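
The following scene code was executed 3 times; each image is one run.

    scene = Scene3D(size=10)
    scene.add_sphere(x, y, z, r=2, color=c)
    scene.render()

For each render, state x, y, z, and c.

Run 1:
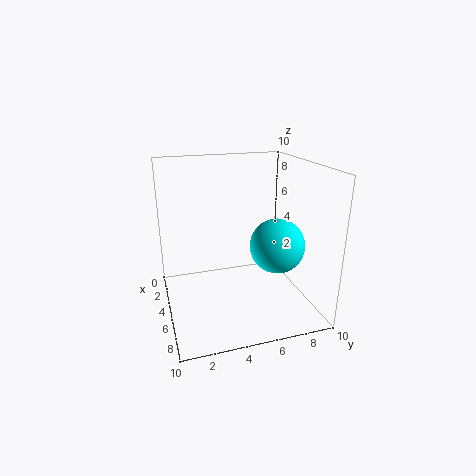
x = 5, y = 8, z = 4, c = 'cyan'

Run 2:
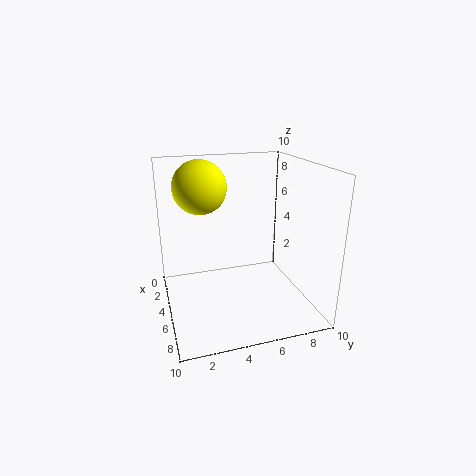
x = 2, y = 3, z = 8, c = 'yellow'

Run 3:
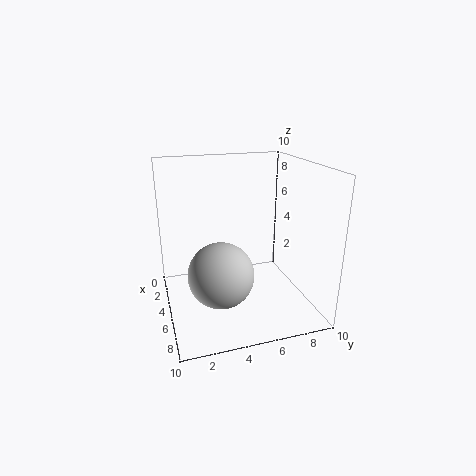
x = 8, y = 3, z = 4, c = 'lightgray'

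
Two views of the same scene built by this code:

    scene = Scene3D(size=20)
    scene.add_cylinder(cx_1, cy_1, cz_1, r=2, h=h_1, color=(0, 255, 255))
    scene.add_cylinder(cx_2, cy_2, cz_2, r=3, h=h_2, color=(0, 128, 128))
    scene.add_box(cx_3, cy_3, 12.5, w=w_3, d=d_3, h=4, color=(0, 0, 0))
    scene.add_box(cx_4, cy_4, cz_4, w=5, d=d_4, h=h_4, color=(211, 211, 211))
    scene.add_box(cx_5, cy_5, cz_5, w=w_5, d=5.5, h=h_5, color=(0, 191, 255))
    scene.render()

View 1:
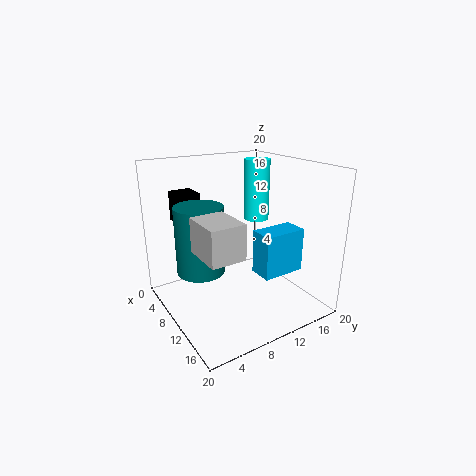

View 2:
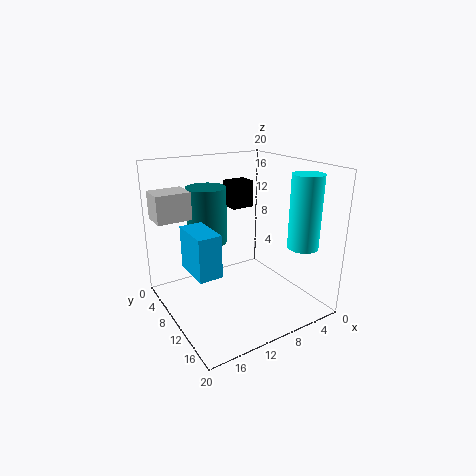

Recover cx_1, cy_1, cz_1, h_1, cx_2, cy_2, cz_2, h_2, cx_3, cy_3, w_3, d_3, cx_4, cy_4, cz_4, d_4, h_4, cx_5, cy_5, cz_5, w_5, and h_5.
cx_1 = 4.5; cy_1 = 17; cz_1 = 10; h_1 = 9.5; cx_2 = 11.5; cy_2 = 3.5; cz_2 = 7.5; h_2 = 8.5; cx_3 = 4.5; cy_3 = 2.5; w_3 = 3.5; d_3 = 3; cx_4 = 14.5; cy_4 = 1; cz_4 = 12; d_4 = 4; h_4 = 4; cx_5 = 15; cy_5 = 9; cz_5 = 7.5; w_5 = 3; h_5 = 5.5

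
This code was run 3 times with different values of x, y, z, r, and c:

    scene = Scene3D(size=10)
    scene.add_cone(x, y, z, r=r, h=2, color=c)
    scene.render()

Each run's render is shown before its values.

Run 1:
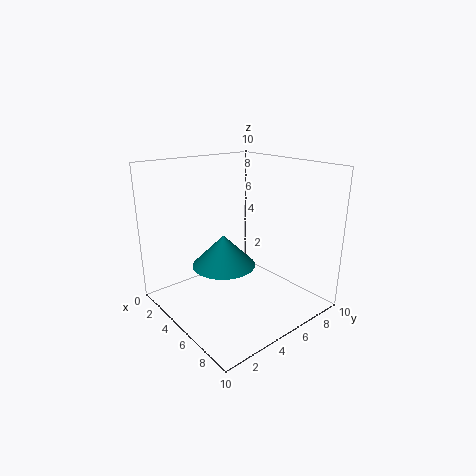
x = 6, y = 3, z = 4, r = 2, c = 'teal'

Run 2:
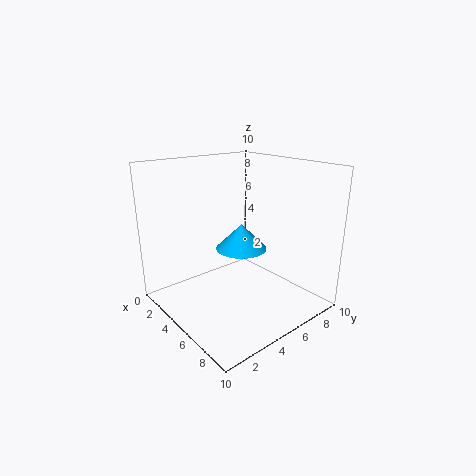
x = 3, y = 7, z = 3, r = 2, c = 'deepskyblue'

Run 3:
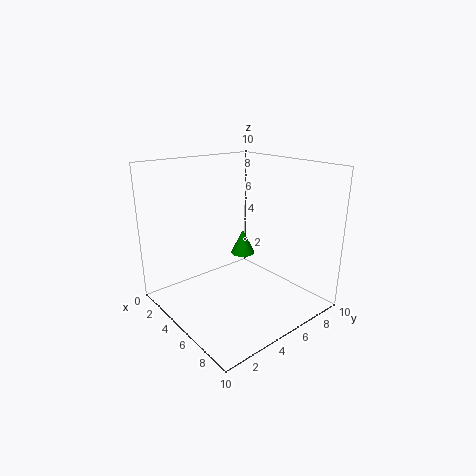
x = 2, y = 8, z = 2, r = 1, c = 'green'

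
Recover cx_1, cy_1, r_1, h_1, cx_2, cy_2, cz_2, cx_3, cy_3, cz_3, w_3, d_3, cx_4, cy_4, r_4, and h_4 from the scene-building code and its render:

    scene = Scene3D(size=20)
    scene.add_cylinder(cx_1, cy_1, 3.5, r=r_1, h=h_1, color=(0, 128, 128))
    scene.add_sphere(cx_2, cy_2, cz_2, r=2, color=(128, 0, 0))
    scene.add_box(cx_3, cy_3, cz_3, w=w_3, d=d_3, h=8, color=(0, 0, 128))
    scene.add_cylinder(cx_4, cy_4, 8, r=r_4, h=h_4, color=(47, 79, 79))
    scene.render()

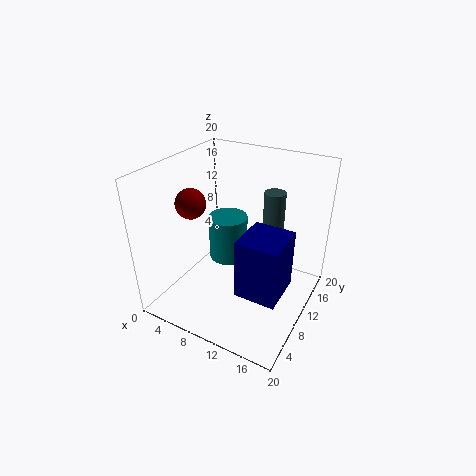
cx_1 = 6, cy_1 = 14, r_1 = 3, h_1 = 7, cx_2 = 5, cy_2 = 6.5, cz_2 = 15.5, cx_3 = 12.5, cy_3 = 4.5, cz_3 = 5, w_3 = 5.5, d_3 = 6, cx_4 = 13.5, cy_4 = 14, r_4 = 1.5, h_4 = 8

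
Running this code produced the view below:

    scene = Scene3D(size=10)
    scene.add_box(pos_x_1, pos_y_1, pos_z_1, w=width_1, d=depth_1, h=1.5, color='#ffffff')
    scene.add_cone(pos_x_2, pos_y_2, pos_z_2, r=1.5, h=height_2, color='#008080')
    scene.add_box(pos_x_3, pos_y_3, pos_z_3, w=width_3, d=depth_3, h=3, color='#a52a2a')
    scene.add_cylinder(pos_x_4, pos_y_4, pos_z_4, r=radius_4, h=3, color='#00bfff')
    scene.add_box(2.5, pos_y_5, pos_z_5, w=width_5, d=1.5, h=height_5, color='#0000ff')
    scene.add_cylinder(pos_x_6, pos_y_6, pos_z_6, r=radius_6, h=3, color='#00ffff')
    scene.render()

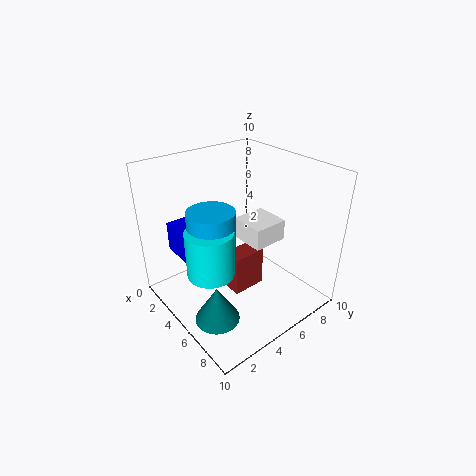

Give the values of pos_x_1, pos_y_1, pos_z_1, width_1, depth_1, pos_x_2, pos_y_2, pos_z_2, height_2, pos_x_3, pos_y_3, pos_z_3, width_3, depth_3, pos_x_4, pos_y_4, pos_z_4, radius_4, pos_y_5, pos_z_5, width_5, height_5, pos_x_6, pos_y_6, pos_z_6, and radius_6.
pos_x_1 = 4
pos_y_1 = 5.5
pos_z_1 = 4.5
width_1 = 2.5
depth_1 = 2.5
pos_x_2 = 6.5
pos_y_2 = 2
pos_z_2 = 0.5
height_2 = 2.5
pos_x_3 = 4
pos_y_3 = 4.5
pos_z_3 = 0.5
width_3 = 1.5
depth_3 = 2.5
pos_x_4 = 5.5
pos_y_4 = 2.5
pos_z_4 = 5
radius_4 = 1.5
pos_y_5 = 1
pos_z_5 = 4.5
width_5 = 2.5
height_5 = 2
pos_x_6 = 6
pos_y_6 = 2
pos_z_6 = 4
radius_6 = 1.5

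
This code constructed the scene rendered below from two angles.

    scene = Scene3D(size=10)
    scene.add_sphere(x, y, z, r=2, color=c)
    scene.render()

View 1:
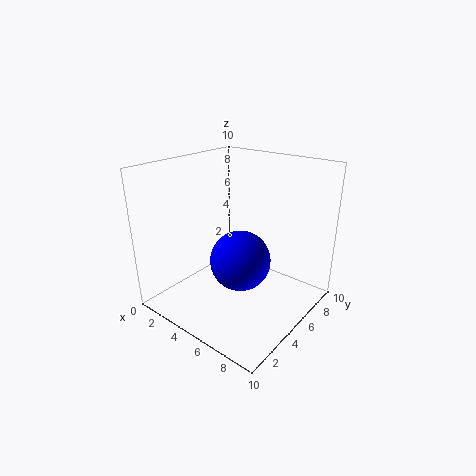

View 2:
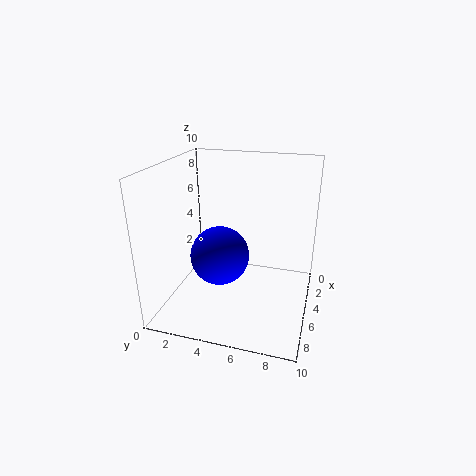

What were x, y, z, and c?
x = 6
y = 4
z = 4
c = 'blue'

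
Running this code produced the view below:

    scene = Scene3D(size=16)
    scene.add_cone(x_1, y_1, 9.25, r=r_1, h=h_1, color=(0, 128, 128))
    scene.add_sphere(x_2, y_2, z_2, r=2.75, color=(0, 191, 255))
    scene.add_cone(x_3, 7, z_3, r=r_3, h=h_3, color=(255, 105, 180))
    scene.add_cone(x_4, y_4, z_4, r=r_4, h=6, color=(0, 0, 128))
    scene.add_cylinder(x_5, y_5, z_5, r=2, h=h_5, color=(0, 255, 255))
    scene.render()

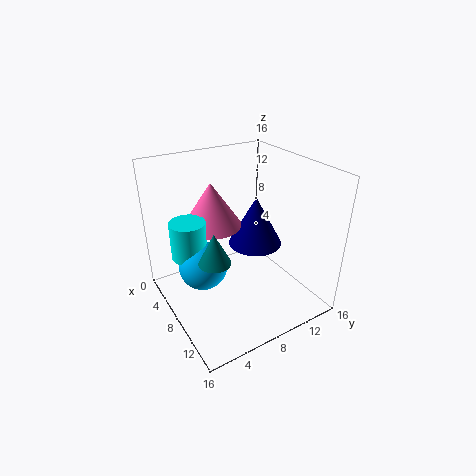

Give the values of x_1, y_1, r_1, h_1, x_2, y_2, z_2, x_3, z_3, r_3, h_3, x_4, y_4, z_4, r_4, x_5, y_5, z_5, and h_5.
x_1 = 12.5, y_1 = 2.75, r_1 = 1.5, h_1 = 3, x_2 = 6.5, y_2 = 4.25, z_2 = 4.75, x_3 = 3.75, z_3 = 8, r_3 = 3.5, h_3 = 5.25, x_4 = 6, y_4 = 11.75, z_4 = 5.25, r_4 = 3.25, x_5 = 5.25, y_5 = 3.25, z_5 = 5.75, h_5 = 4.25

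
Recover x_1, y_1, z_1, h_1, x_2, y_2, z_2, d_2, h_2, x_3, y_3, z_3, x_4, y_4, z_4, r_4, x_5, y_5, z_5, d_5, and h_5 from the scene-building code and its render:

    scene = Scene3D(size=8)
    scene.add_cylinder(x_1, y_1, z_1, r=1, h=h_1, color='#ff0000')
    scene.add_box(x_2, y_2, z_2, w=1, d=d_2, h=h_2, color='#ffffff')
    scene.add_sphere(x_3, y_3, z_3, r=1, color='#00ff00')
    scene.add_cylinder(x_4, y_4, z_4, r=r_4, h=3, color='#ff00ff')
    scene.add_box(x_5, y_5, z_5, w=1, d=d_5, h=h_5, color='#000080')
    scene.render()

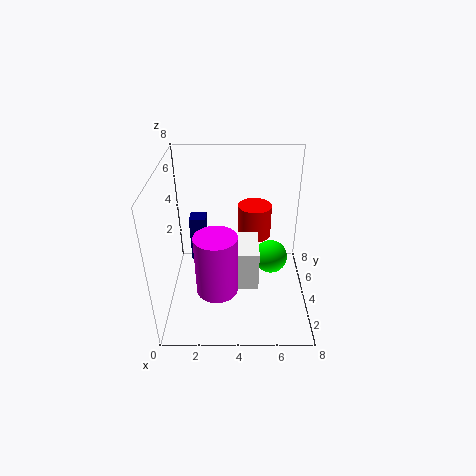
x_1 = 5
y_1 = 6
z_1 = 3
h_1 = 2
x_2 = 4
y_2 = 1
z_2 = 3
d_2 = 2
h_2 = 2
x_3 = 6
y_3 = 5
z_3 = 2
x_4 = 3
y_4 = 1
z_4 = 3
r_4 = 1
x_5 = 1
y_5 = 6
z_5 = 1
d_5 = 1
h_5 = 3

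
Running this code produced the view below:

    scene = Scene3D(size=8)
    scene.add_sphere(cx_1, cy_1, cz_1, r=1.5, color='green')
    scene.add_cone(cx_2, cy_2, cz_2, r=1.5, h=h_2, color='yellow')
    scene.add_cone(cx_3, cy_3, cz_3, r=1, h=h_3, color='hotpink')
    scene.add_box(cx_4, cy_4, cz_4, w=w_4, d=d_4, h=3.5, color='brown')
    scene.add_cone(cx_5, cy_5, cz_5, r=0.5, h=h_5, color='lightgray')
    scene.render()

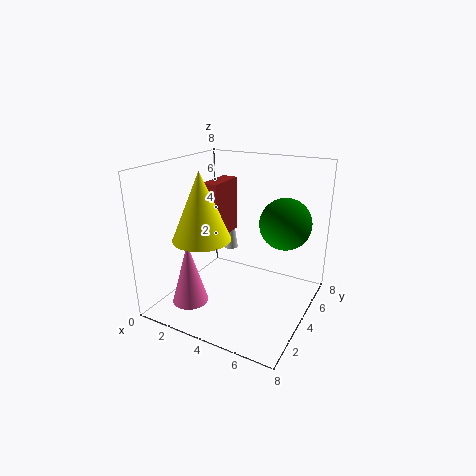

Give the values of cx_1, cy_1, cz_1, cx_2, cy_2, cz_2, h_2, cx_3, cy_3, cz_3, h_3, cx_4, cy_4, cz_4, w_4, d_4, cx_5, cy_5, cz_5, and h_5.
cx_1 = 6
cy_1 = 6
cz_1 = 4.5
cx_2 = 3
cy_2 = 2
cz_2 = 4.5
h_2 = 3.5
cx_3 = 2
cy_3 = 2
cz_3 = 0.5
h_3 = 3.5
cx_4 = 1
cy_4 = 5
cz_4 = 3
w_4 = 1
d_4 = 2.5
cx_5 = 1.5
cy_5 = 7.5
cz_5 = 1.5
h_5 = 3.5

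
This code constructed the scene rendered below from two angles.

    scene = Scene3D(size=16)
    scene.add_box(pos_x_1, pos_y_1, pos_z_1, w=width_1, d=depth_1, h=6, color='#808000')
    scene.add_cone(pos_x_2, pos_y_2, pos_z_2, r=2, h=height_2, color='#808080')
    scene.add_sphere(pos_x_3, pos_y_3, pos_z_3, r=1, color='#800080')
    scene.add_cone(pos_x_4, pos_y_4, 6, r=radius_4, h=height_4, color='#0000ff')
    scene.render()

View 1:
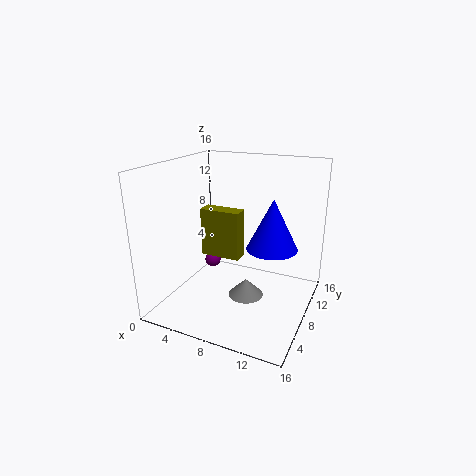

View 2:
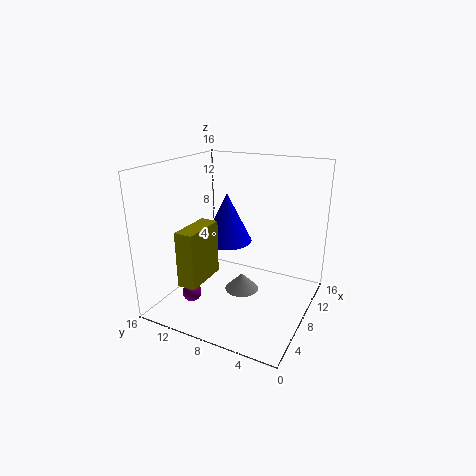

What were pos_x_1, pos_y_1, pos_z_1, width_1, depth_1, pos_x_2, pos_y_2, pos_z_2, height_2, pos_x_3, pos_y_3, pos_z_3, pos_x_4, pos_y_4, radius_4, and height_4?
pos_x_1 = 2, pos_y_1 = 10, pos_z_1 = 4, width_1 = 5, depth_1 = 2, pos_x_2 = 9, pos_y_2 = 8, pos_z_2 = 1, height_2 = 2, pos_x_3 = 3, pos_y_3 = 11, pos_z_3 = 3, pos_x_4 = 11, pos_y_4 = 11, radius_4 = 3, height_4 = 6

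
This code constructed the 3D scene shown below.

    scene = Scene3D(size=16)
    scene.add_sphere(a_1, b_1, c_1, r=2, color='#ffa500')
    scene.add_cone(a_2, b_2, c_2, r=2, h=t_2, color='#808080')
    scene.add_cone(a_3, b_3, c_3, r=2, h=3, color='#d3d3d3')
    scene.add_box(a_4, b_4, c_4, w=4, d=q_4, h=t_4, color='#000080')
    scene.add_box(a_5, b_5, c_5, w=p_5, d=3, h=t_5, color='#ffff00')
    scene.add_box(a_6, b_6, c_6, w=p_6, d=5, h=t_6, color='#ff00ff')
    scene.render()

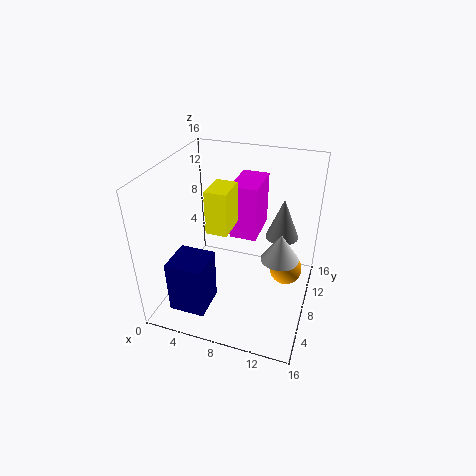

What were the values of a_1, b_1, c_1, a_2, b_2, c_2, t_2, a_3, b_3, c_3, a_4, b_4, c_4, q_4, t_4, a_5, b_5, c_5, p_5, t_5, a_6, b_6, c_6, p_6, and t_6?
a_1 = 13, b_1 = 12, c_1 = 2, a_2 = 12, b_2 = 13, c_2 = 6, t_2 = 5, a_3 = 13, b_3 = 7, c_3 = 7, a_4 = 2, b_4 = 2, c_4 = 1, q_4 = 4, t_4 = 6, a_5 = 7, b_5 = 2, c_5 = 12, p_5 = 2, t_5 = 4, a_6 = 7, b_6 = 8, c_6 = 8, p_6 = 3, t_6 = 6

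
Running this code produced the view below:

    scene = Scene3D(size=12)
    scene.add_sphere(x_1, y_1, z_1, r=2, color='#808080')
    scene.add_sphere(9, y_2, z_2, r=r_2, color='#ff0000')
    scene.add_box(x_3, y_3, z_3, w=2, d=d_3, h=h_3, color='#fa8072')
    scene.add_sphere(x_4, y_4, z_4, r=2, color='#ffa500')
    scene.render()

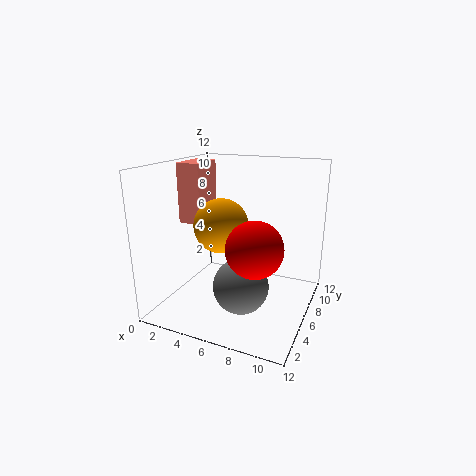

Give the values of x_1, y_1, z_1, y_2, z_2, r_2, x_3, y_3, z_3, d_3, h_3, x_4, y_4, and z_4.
x_1 = 8; y_1 = 2; z_1 = 4; y_2 = 2; z_2 = 7; r_2 = 2; x_3 = 1; y_3 = 5; z_3 = 7; d_3 = 3; h_3 = 5; x_4 = 6; y_4 = 3; z_4 = 8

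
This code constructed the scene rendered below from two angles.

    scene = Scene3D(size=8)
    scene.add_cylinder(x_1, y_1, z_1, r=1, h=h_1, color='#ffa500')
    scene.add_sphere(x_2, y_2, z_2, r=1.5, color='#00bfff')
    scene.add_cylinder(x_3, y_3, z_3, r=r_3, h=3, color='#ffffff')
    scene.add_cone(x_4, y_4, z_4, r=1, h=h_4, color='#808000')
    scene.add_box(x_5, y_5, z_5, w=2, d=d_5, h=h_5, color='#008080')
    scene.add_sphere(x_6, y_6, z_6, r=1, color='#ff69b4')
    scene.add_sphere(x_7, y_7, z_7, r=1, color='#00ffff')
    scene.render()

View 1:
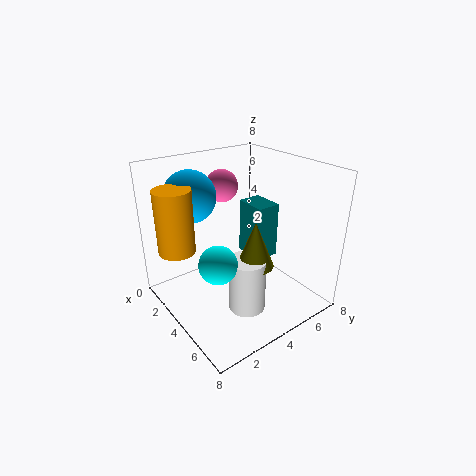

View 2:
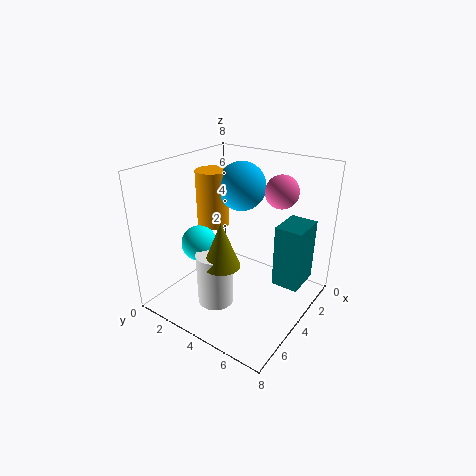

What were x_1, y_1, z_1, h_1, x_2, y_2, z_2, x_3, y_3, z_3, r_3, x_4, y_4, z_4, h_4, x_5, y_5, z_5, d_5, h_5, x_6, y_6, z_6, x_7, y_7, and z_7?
x_1 = 2.5
y_1 = 1
z_1 = 3.5
h_1 = 3.5
x_2 = 1.5
y_2 = 2.5
z_2 = 6
x_3 = 5.5
y_3 = 3.5
z_3 = 0.5
r_3 = 1
x_4 = 5.5
y_4 = 4
z_4 = 3
h_4 = 2.5
x_5 = 1.5
y_5 = 6
z_5 = 1.5
d_5 = 1.5
h_5 = 3.5
x_6 = 1
y_6 = 5
z_6 = 6
x_7 = 5
y_7 = 2
z_7 = 3.5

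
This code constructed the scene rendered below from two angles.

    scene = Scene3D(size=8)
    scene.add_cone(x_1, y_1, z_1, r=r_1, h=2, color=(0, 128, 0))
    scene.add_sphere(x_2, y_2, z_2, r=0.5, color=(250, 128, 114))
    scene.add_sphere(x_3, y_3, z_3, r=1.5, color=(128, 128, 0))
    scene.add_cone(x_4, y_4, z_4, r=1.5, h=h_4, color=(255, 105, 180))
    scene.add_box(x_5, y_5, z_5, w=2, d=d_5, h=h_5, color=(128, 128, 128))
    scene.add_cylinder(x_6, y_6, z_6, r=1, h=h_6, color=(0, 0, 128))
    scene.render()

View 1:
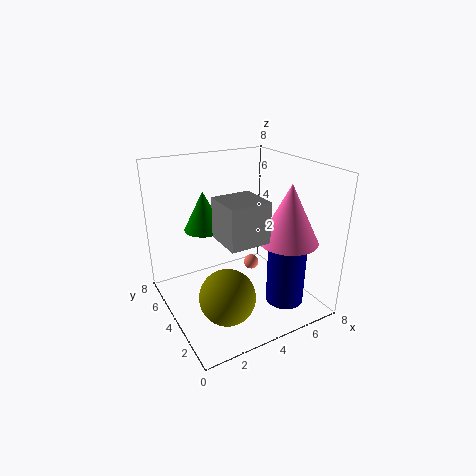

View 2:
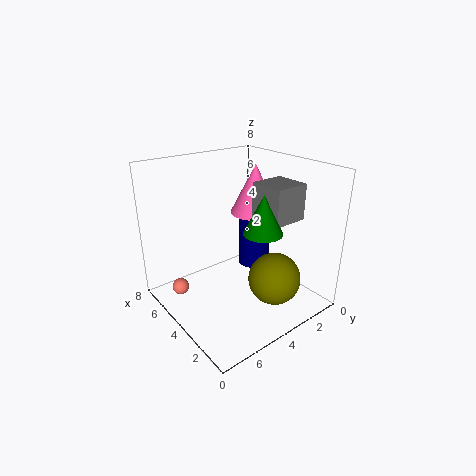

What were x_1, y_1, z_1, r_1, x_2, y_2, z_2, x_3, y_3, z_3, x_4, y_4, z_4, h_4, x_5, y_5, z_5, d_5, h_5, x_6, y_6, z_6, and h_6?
x_1 = 2, y_1 = 4, z_1 = 5, r_1 = 1, x_2 = 6.5, y_2 = 6.5, z_2 = 0.5, x_3 = 2.5, y_3 = 2.5, z_3 = 1.5, x_4 = 5.5, y_4 = 1.5, z_4 = 4.5, h_4 = 3, x_5 = 2, y_5 = 1, z_5 = 5, d_5 = 2, h_5 = 2, x_6 = 5.5, y_6 = 1.5, z_6 = 1, h_6 = 4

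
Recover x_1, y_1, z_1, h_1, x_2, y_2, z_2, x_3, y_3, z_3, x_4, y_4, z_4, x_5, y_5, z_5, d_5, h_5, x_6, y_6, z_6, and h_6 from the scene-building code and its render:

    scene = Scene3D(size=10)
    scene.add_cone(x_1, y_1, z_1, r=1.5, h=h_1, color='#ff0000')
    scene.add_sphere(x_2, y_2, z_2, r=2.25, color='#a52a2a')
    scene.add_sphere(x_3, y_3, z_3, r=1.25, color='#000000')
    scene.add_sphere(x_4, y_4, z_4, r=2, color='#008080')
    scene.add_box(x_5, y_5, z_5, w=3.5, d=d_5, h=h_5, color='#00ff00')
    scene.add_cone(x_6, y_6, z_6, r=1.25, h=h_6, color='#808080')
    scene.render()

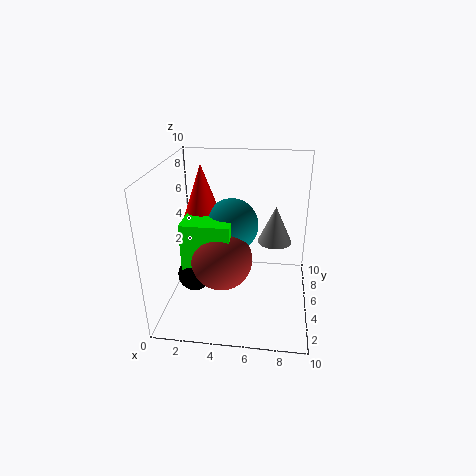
x_1 = 2, y_1 = 7.25, z_1 = 5.25, h_1 = 4.25, x_2 = 3.75, y_2 = 5.25, z_2 = 3, x_3 = 1.75, y_3 = 5, z_3 = 1.75, x_4 = 4.25, y_4 = 7, z_4 = 5, x_5 = 1, y_5 = 4.25, z_5 = 1.5, d_5 = 3.25, h_5 = 4.5, x_6 = 7.5, y_6 = 6.75, z_6 = 4, h_6 = 2.75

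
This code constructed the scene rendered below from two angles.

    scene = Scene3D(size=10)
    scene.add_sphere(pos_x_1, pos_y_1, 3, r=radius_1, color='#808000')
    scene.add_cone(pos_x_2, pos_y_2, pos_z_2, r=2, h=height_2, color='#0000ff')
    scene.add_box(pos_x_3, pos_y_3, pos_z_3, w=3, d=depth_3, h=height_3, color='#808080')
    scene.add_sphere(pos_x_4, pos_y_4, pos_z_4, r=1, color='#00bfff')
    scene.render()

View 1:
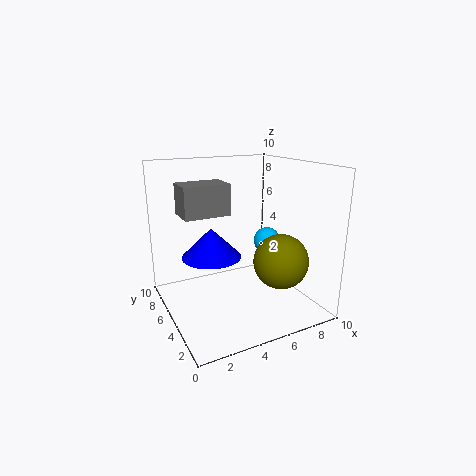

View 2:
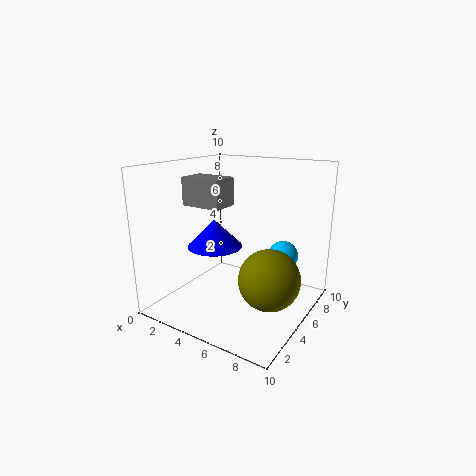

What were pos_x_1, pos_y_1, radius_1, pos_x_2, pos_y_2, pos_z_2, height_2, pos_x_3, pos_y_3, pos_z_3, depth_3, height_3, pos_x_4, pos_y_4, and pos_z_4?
pos_x_1 = 8, pos_y_1 = 4, radius_1 = 2, pos_x_2 = 3, pos_y_2 = 5, pos_z_2 = 4, height_2 = 2, pos_x_3 = 1, pos_y_3 = 4, pos_z_3 = 7, depth_3 = 2, height_3 = 2, pos_x_4 = 8, pos_y_4 = 6, pos_z_4 = 4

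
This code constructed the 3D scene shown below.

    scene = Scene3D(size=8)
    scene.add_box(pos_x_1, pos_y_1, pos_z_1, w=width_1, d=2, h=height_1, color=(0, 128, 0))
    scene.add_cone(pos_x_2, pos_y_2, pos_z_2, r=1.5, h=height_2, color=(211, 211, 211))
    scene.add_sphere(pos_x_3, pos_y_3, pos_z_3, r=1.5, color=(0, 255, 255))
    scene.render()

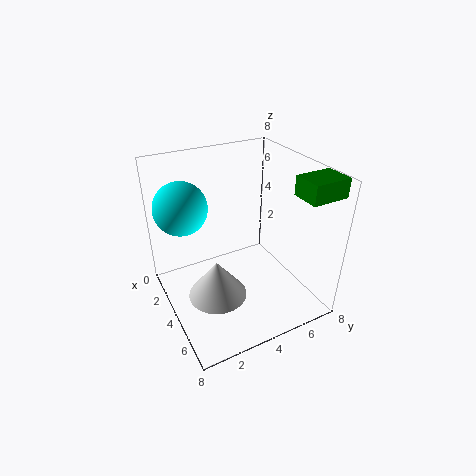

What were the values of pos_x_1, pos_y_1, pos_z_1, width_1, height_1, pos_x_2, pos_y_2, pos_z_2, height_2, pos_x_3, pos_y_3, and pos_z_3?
pos_x_1 = 6
pos_y_1 = 6
pos_z_1 = 7
width_1 = 1.5
height_1 = 1
pos_x_2 = 5.5
pos_y_2 = 2
pos_z_2 = 2
height_2 = 2
pos_x_3 = 2
pos_y_3 = 1.5
pos_z_3 = 5.5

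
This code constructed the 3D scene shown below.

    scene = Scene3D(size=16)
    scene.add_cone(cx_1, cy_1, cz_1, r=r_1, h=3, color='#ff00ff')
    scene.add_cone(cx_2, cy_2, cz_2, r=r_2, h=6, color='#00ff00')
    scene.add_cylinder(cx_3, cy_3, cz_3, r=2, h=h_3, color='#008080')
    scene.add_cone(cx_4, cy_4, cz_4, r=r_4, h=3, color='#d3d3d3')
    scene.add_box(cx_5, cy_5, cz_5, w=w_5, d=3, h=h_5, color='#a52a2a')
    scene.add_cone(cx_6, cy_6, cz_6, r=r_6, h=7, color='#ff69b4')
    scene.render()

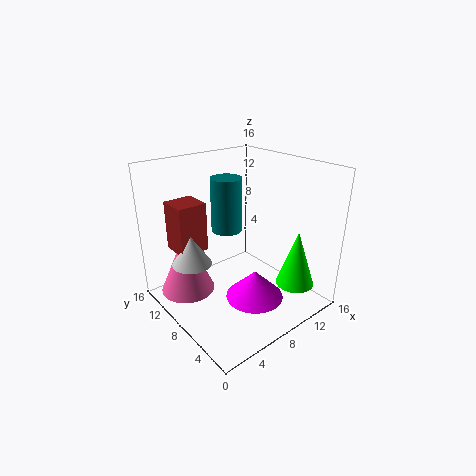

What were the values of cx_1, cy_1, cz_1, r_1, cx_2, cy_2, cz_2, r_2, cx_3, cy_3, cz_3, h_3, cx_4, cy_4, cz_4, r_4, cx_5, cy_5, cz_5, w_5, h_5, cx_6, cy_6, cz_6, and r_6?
cx_1 = 7
cy_1 = 4
cz_1 = 3
r_1 = 3
cx_2 = 11
cy_2 = 2
cz_2 = 4
r_2 = 2
cx_3 = 11
cy_3 = 14
cz_3 = 6
h_3 = 7
cx_4 = 2
cy_4 = 8
cz_4 = 7
r_4 = 2
cx_5 = 1
cy_5 = 8
cz_5 = 8
w_5 = 3
h_5 = 5
cx_6 = 3
cy_6 = 11
cz_6 = 2
r_6 = 3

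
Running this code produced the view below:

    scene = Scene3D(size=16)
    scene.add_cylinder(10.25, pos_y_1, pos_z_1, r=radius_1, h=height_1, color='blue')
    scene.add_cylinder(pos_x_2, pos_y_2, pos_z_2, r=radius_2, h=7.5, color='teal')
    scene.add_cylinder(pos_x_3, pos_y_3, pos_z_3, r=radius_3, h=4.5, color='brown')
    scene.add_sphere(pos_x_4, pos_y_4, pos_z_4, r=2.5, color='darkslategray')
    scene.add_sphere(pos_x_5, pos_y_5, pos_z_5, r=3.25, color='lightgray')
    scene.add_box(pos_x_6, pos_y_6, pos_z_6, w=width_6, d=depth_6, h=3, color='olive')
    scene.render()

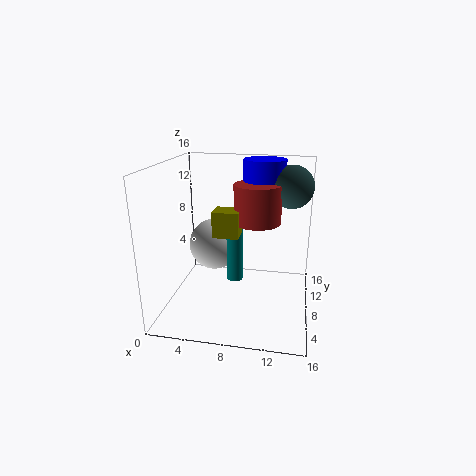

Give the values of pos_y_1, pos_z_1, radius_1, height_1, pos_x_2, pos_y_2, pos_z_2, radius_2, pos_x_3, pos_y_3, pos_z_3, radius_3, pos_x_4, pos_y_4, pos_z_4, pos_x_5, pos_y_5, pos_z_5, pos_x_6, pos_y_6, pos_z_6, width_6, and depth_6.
pos_y_1 = 12.75; pos_z_1 = 13.25; radius_1 = 2.5; height_1 = 2.75; pos_x_2 = 7; pos_y_2 = 11; pos_z_2 = 1.25; radius_2 = 1; pos_x_3 = 9.75; pos_y_3 = 10.75; pos_z_3 = 9; radius_3 = 2.75; pos_x_4 = 13.5; pos_y_4 = 12.25; pos_z_4 = 13; pos_x_5 = 4; pos_y_5 = 12.75; pos_z_5 = 5; pos_x_6 = 5; pos_y_6 = 8; pos_z_6 = 7.75; width_6 = 3; depth_6 = 2.5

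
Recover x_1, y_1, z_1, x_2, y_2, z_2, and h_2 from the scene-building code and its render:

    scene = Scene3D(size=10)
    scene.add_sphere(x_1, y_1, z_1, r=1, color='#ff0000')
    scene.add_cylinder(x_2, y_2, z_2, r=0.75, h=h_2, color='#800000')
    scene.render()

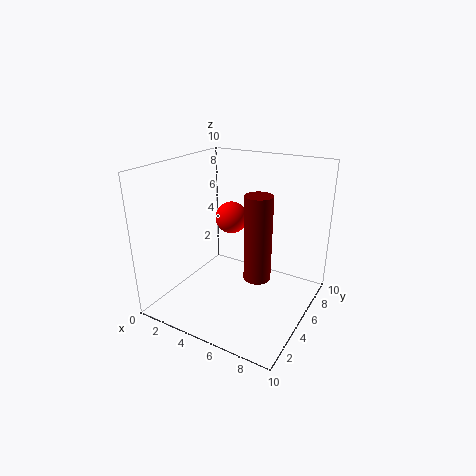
x_1 = 5.25
y_1 = 3.75
z_1 = 7
x_2 = 8.25
y_2 = 1.5
z_2 = 4.75
h_2 = 4.75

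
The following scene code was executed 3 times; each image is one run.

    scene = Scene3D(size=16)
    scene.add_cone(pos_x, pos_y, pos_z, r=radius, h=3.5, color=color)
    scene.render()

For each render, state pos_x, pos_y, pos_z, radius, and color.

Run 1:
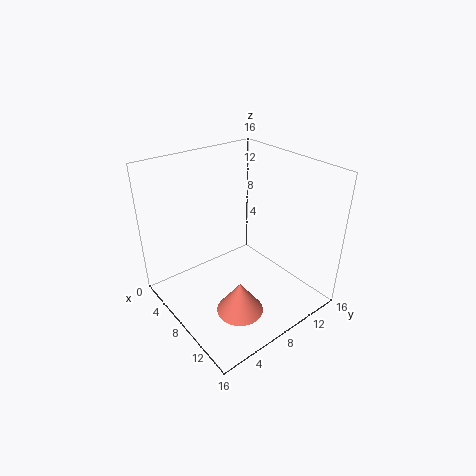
pos_x = 11.5
pos_y = 5.5
pos_z = 1.5
radius = 2.5
color = 'salmon'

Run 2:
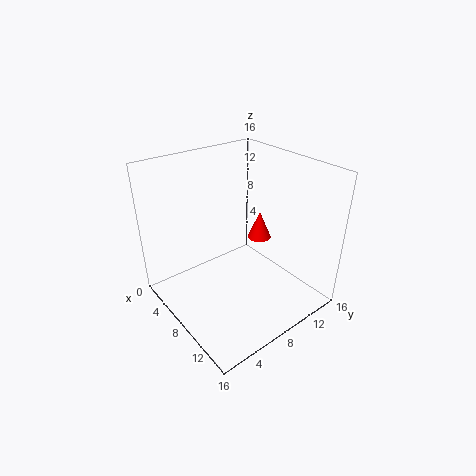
pos_x = 5.5
pos_y = 13.5
pos_z = 5
radius = 1.5
color = 'red'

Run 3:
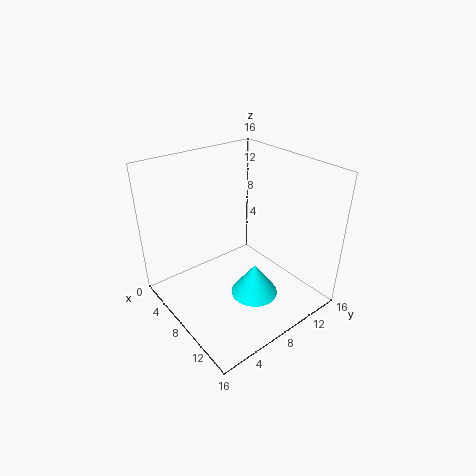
pos_x = 11.5
pos_y = 7.5
pos_z = 3
radius = 2.5
color = 'cyan'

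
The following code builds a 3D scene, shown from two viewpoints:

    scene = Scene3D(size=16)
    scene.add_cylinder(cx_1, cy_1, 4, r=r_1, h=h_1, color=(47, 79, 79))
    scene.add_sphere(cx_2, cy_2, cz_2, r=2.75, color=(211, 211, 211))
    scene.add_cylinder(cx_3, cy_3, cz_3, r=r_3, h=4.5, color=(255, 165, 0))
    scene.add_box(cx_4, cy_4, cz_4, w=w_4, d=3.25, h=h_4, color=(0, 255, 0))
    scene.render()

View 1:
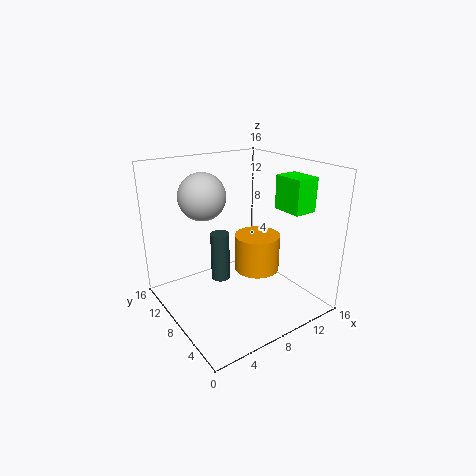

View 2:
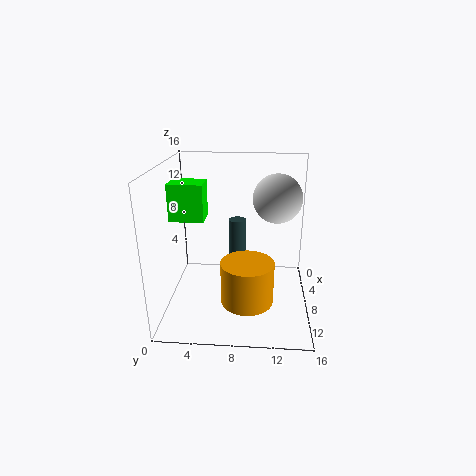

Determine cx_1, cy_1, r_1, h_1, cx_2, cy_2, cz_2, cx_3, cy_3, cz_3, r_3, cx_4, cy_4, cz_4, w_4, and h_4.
cx_1 = 5.5
cy_1 = 7.75
r_1 = 1
h_1 = 5.25
cx_2 = 6
cy_2 = 12.25
cz_2 = 12
cx_3 = 11.75
cy_3 = 9.25
cz_3 = 2.5
r_3 = 2.75
cx_4 = 10.75
cy_4 = 2
cz_4 = 11.75
w_4 = 2.5
h_4 = 3.5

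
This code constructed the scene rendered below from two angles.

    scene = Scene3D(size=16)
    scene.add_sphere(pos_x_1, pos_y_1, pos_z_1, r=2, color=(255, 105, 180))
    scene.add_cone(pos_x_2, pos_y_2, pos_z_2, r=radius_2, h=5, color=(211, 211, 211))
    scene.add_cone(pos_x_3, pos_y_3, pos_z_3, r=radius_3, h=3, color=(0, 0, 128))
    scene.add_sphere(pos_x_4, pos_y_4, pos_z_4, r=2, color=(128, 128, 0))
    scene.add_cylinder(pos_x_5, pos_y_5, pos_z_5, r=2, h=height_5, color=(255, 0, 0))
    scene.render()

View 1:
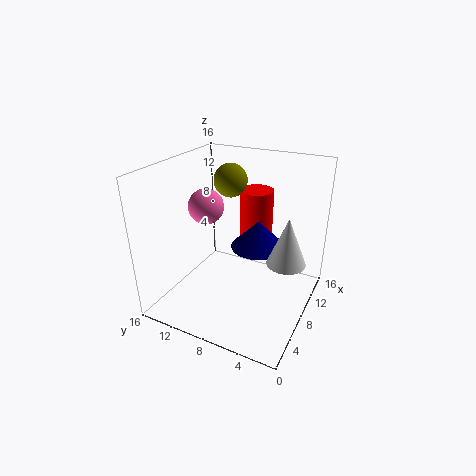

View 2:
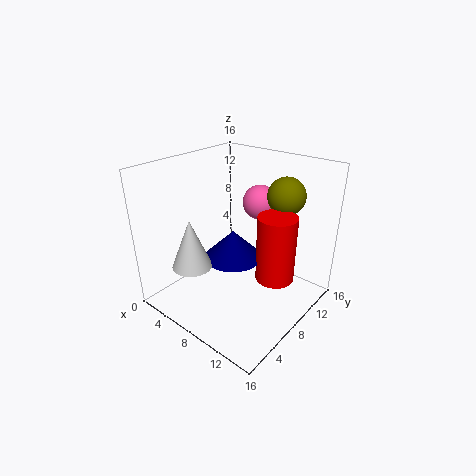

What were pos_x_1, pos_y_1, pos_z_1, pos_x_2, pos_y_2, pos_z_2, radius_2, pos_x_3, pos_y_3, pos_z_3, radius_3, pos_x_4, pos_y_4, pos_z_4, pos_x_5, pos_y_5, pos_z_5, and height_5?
pos_x_1 = 8; pos_y_1 = 12; pos_z_1 = 11; pos_x_2 = 7; pos_y_2 = 2; pos_z_2 = 7; radius_2 = 2; pos_x_3 = 9; pos_y_3 = 6; pos_z_3 = 7; radius_3 = 3; pos_x_4 = 12; pos_y_4 = 11; pos_z_4 = 13; pos_x_5 = 13; pos_y_5 = 8; pos_z_5 = 5; height_5 = 7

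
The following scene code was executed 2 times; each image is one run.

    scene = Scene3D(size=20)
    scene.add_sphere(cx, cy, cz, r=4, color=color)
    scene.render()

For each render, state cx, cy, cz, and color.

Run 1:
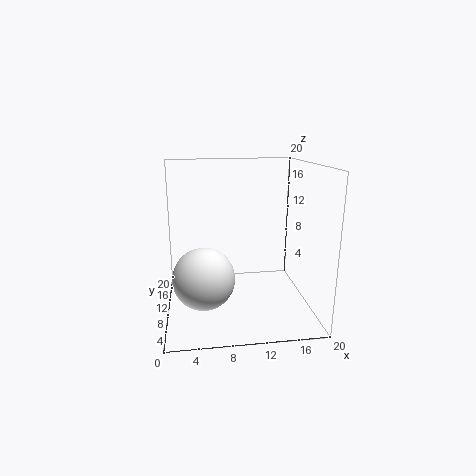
cx = 5, cy = 6, cz = 6, color = 'white'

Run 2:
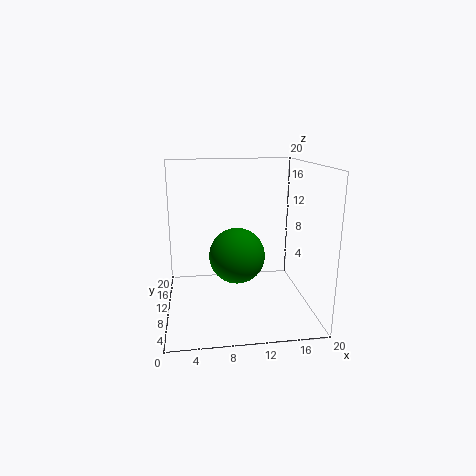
cx = 10, cy = 11, cz = 7, color = 'green'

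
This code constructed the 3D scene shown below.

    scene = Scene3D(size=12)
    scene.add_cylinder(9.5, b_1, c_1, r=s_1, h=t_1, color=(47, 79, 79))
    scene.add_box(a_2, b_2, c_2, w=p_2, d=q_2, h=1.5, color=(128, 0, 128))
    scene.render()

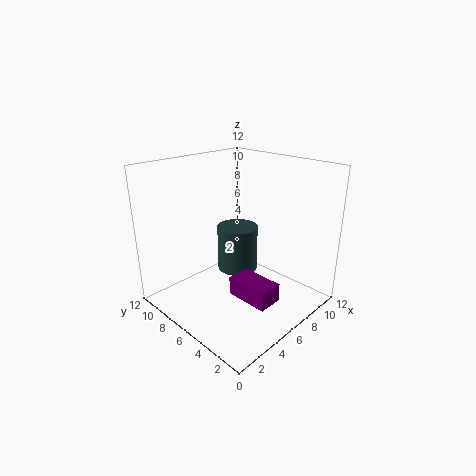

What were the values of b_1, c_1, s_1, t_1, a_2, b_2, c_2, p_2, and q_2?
b_1 = 9.5, c_1 = 0.5, s_1 = 2, t_1 = 4.5, a_2 = 4, b_2 = 1.5, c_2 = 2, p_2 = 2, q_2 = 3.5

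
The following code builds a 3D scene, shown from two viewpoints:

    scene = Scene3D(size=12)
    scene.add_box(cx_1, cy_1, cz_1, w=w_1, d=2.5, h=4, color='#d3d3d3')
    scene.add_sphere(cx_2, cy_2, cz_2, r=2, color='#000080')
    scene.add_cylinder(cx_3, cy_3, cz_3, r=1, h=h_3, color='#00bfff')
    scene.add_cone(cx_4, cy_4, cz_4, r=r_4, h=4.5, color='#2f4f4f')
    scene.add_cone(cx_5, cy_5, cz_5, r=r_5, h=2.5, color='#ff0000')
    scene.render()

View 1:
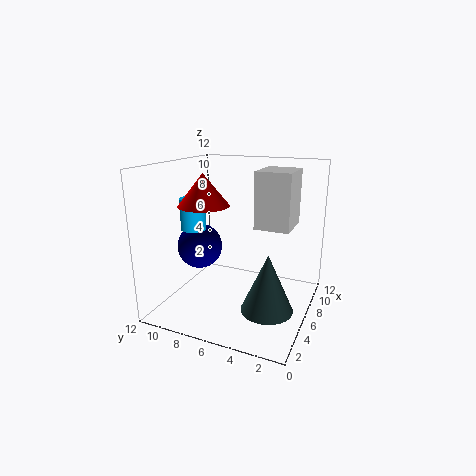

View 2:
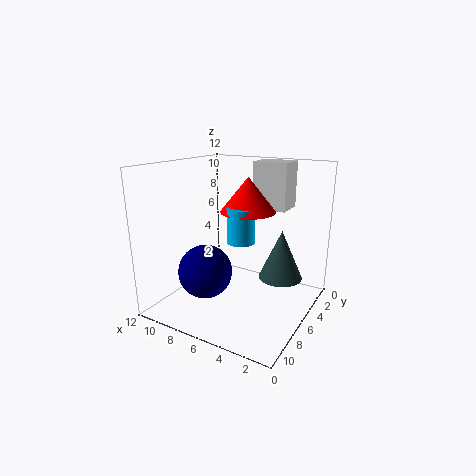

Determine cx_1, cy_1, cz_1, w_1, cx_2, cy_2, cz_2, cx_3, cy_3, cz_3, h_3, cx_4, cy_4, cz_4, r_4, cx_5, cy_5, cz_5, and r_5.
cx_1 = 3
cy_1 = 1
cz_1 = 8
w_1 = 3
cx_2 = 6.5
cy_2 = 10
cz_2 = 4.5
cx_3 = 4
cy_3 = 9
cz_3 = 7
h_3 = 2.5
cx_4 = 3.5
cy_4 = 2.5
cz_4 = 1.5
r_4 = 2
cx_5 = 4
cy_5 = 8
cz_5 = 9
r_5 = 2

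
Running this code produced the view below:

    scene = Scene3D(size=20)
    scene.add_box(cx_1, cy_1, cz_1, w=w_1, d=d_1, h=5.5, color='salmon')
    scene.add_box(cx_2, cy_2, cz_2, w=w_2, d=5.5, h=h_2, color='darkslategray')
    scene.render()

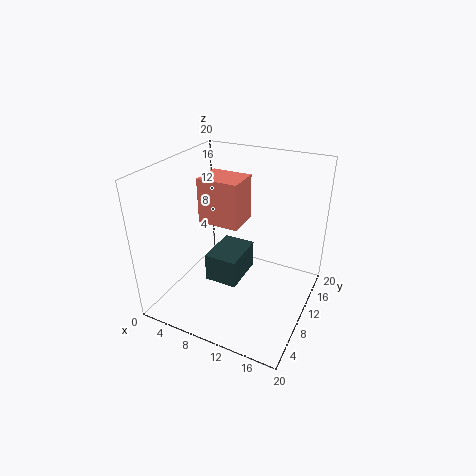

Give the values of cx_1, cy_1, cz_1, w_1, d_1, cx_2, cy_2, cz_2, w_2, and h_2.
cx_1 = 7.5
cy_1 = 4.5
cz_1 = 14.5
w_1 = 5
d_1 = 4
cx_2 = 9
cy_2 = 3
cz_2 = 7.5
w_2 = 4
h_2 = 3.5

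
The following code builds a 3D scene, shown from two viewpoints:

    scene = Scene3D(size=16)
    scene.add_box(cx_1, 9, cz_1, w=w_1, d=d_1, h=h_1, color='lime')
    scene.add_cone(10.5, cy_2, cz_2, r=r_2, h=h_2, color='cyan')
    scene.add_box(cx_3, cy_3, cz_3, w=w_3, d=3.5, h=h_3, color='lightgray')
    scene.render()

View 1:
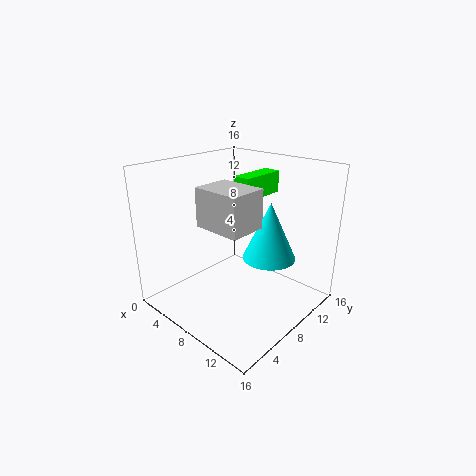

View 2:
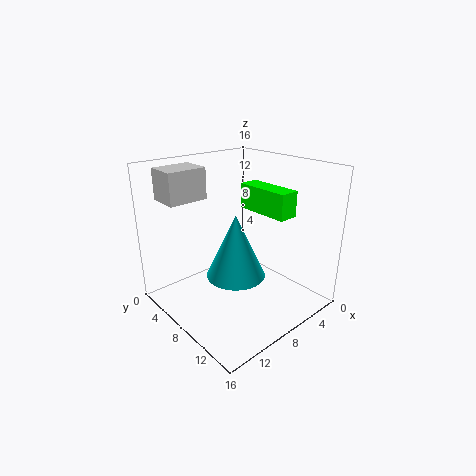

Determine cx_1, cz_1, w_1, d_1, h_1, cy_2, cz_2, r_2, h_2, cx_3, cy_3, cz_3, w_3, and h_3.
cx_1 = 6.5, cz_1 = 12, w_1 = 2, d_1 = 5.5, h_1 = 2.5, cy_2 = 10.5, cz_2 = 5.5, r_2 = 3, h_2 = 6.5, cx_3 = 9.5, cy_3 = 1, cz_3 = 12, w_3 = 4.5, h_3 = 3.5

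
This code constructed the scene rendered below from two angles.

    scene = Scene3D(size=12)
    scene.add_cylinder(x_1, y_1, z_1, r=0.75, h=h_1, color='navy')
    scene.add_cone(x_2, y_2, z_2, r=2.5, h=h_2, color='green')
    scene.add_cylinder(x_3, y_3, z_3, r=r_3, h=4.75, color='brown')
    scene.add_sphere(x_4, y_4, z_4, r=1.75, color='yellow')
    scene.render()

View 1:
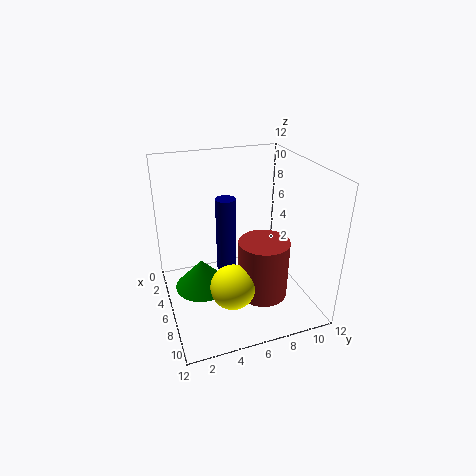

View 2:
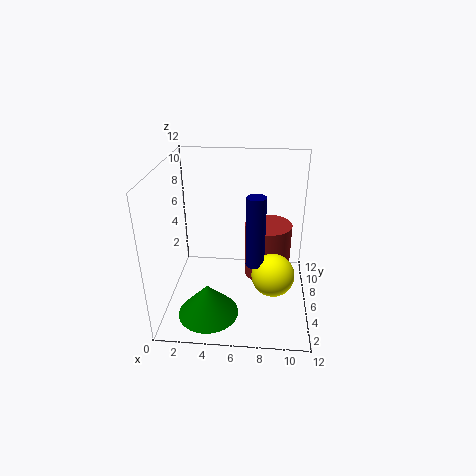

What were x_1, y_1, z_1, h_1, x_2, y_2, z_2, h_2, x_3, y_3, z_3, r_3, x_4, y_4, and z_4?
x_1 = 7.5; y_1 = 4.5; z_1 = 4.5; h_1 = 5.75; x_2 = 3.75; y_2 = 3.25; z_2 = 0.25; h_2 = 2.75; x_3 = 8.5; y_3 = 7.25; z_3 = 2; r_3 = 2; x_4 = 9; y_4 = 4.5; z_4 = 3.5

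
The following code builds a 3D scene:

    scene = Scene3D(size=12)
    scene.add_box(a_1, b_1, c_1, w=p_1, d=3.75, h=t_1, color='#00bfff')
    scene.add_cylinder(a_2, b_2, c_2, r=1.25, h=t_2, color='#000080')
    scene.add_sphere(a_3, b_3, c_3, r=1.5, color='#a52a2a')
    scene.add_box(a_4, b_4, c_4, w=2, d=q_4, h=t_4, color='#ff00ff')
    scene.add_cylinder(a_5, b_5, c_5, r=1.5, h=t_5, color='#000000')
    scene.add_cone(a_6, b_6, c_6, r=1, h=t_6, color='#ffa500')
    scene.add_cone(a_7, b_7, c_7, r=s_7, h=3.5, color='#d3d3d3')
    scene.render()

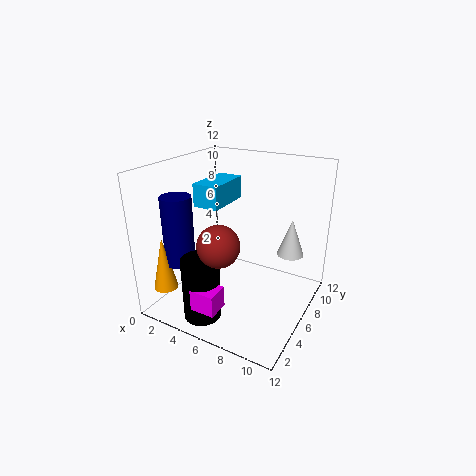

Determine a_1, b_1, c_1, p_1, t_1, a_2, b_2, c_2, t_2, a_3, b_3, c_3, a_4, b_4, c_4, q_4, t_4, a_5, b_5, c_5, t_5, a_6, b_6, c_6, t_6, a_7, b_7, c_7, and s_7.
a_1 = 3.75, b_1 = 3.25, c_1 = 9.25, p_1 = 2, t_1 = 1.75, a_2 = 2, b_2 = 3.25, c_2 = 4, t_2 = 5.75, a_3 = 7, b_3 = 1.5, c_3 = 7.5, a_4 = 4.75, b_4 = 0.75, c_4 = 1.75, q_4 = 1.75, t_4 = 1.75, a_5 = 4.75, b_5 = 2.25, c_5 = 0.25, t_5 = 5.25, a_6 = 1.25, b_6 = 2, c_6 = 2, t_6 = 4.5, a_7 = 9, b_7 = 10.75, c_7 = 3, s_7 = 1.25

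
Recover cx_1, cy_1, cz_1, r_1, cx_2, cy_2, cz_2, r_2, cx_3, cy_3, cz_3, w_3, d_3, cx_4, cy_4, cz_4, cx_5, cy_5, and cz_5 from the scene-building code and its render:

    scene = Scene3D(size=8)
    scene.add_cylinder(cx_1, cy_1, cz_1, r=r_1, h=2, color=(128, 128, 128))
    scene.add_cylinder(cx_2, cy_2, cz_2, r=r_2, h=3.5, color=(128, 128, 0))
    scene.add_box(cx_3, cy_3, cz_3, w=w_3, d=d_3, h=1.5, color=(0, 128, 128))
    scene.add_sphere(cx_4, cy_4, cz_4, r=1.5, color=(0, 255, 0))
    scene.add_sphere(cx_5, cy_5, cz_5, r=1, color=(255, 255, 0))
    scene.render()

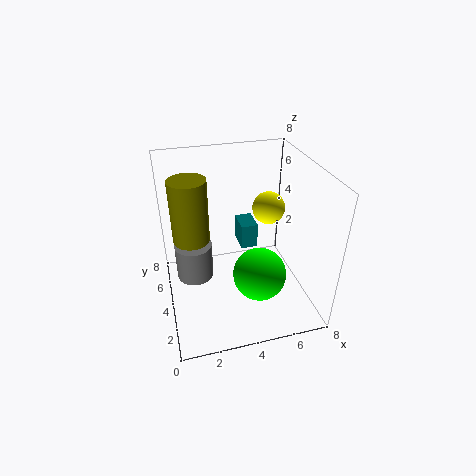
cx_1 = 1.5; cy_1 = 4; cz_1 = 2; r_1 = 1; cx_2 = 1.5; cy_2 = 4.5; cz_2 = 4; r_2 = 1; cx_3 = 4.5; cy_3 = 5; cz_3 = 2.5; w_3 = 1; d_3 = 1.5; cx_4 = 5; cy_4 = 3; cz_4 = 2; cx_5 = 6.5; cy_5 = 6; cz_5 = 4.5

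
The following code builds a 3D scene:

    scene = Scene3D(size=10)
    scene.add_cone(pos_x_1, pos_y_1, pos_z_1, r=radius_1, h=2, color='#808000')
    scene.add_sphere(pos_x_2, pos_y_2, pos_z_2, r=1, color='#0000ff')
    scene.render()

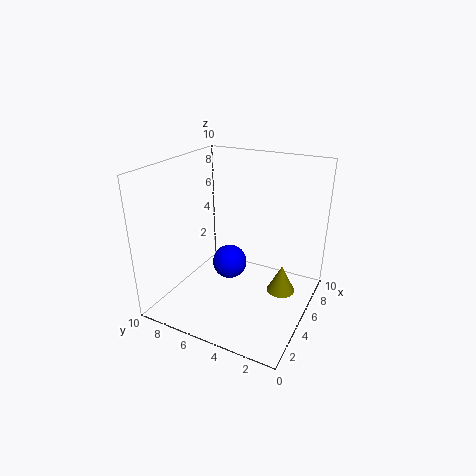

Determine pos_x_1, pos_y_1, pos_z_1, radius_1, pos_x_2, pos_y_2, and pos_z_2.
pos_x_1 = 6, pos_y_1 = 2, pos_z_1 = 1, radius_1 = 1, pos_x_2 = 2, pos_y_2 = 4, pos_z_2 = 5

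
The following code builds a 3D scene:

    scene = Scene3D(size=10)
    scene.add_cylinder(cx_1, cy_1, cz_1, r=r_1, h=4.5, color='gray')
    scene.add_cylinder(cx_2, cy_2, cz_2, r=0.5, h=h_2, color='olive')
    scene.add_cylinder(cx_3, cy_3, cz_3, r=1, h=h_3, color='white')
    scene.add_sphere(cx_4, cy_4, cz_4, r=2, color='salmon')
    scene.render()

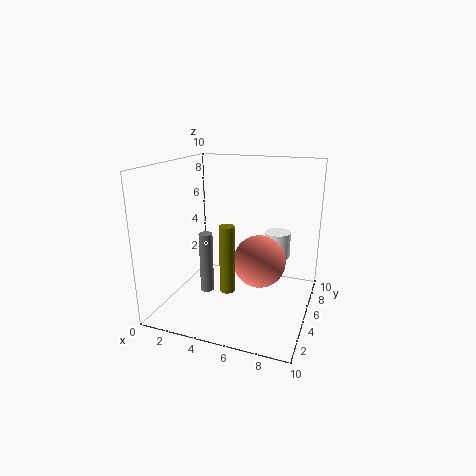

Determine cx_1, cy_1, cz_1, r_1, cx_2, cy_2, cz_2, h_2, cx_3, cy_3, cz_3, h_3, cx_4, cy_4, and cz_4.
cx_1 = 2.5, cy_1 = 5, cz_1 = 0.5, r_1 = 0.5, cx_2 = 5, cy_2 = 3, cz_2 = 2, h_2 = 4.5, cx_3 = 7, cy_3 = 8.5, cz_3 = 2.5, h_3 = 2, cx_4 = 6, cy_4 = 7, cz_4 = 2.5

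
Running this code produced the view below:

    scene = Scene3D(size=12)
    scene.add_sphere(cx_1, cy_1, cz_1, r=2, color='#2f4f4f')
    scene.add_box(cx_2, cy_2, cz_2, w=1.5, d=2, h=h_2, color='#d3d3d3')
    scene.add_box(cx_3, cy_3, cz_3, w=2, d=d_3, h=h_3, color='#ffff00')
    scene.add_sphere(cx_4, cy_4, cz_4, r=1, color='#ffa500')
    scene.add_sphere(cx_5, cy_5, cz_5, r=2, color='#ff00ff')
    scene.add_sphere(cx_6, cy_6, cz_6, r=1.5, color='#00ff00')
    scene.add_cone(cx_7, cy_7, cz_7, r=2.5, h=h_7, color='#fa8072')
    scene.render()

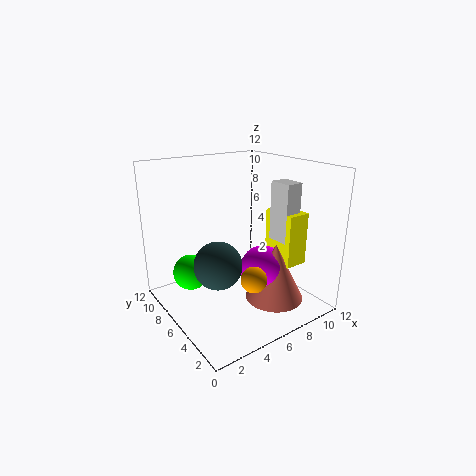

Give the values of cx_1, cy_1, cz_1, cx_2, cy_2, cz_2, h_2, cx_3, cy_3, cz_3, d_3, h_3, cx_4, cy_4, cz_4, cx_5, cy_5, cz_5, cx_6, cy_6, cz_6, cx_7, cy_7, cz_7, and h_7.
cx_1 = 4; cy_1 = 6; cz_1 = 4; cx_2 = 9; cy_2 = 3.5; cz_2 = 5.5; h_2 = 5; cx_3 = 9; cy_3 = 3; cz_3 = 3.5; d_3 = 3; h_3 = 4.5; cx_4 = 5; cy_4 = 2.5; cz_4 = 4; cx_5 = 8; cy_5 = 5; cz_5 = 3; cx_6 = 2.5; cy_6 = 8; cz_6 = 3; cx_7 = 8.5; cy_7 = 4; cz_7 = 0.5; h_7 = 5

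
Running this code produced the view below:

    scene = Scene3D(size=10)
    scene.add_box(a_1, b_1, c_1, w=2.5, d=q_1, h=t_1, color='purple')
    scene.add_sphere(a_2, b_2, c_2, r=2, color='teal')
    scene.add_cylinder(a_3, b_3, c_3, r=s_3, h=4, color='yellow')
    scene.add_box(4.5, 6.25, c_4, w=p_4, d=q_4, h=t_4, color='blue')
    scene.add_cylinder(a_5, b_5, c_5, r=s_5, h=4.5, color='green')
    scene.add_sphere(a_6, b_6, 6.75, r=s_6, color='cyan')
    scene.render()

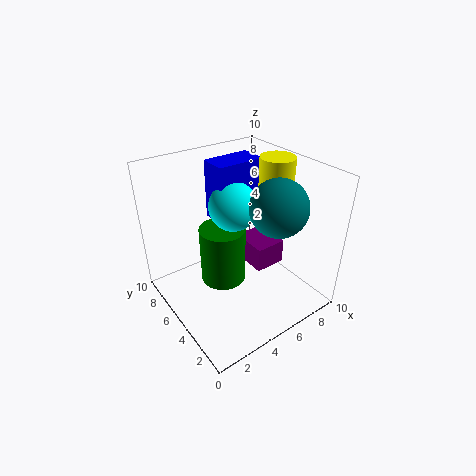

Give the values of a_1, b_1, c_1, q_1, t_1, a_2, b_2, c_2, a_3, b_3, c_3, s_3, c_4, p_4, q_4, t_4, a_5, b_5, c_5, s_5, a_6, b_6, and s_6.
a_1 = 7.25
b_1 = 5.25
c_1 = 0.75
q_1 = 3
t_1 = 2
a_2 = 7.25
b_2 = 3.5
c_2 = 7.25
a_3 = 8.5
b_3 = 5.25
c_3 = 6
s_3 = 1.25
c_4 = 5.5
p_4 = 3.5
q_4 = 2
t_4 = 4.25
a_5 = 5
b_5 = 7
c_5 = 0.25
s_5 = 1.75
a_6 = 5.5
b_6 = 6.25
s_6 = 1.75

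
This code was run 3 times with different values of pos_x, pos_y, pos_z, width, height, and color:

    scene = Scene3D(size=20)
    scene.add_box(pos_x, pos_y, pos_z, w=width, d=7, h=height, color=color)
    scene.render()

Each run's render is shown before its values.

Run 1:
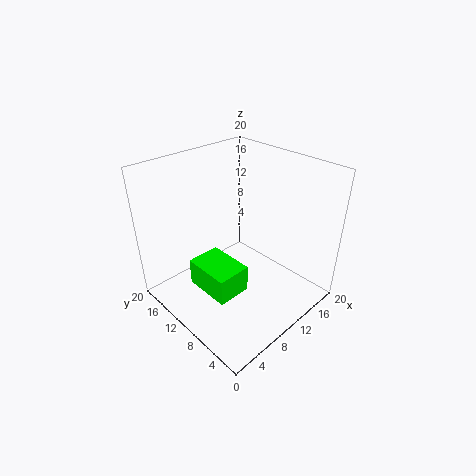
pos_x = 5, pos_y = 8, pos_z = 2, width = 5, height = 4, color = 'lime'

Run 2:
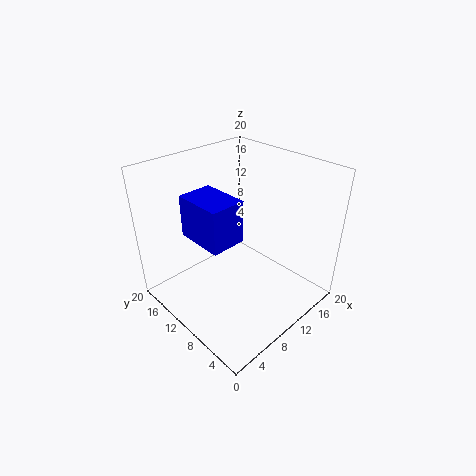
pos_x = 5, pos_y = 9, pos_z = 10, width = 5, height = 6, color = 'blue'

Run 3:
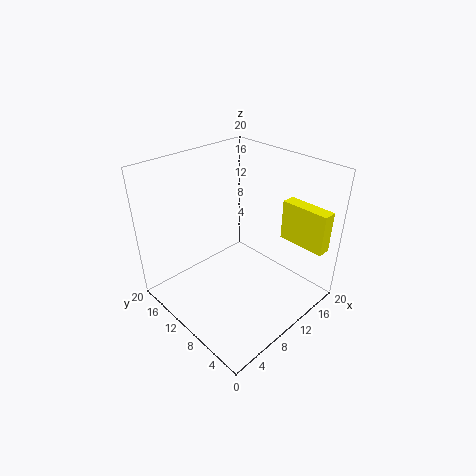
pos_x = 17, pos_y = 1, pos_z = 8, width = 2, height = 6, color = 'yellow'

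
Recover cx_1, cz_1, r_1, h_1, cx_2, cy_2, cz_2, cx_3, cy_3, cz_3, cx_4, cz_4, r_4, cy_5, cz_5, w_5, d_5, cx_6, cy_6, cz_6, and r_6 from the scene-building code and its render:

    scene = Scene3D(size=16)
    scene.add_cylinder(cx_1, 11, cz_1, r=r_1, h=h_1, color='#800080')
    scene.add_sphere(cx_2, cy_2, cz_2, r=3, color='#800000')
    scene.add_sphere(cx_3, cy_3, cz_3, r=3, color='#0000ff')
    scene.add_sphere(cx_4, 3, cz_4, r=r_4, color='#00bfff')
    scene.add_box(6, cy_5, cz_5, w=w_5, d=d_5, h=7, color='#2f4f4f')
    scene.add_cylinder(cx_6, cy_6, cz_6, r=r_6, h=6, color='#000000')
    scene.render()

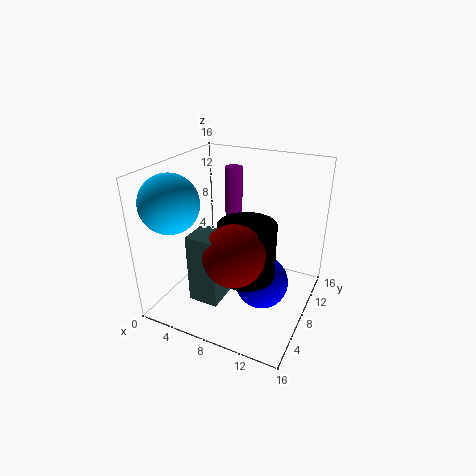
cx_1 = 6
cz_1 = 9
r_1 = 1
h_1 = 6
cx_2 = 10
cy_2 = 3
cz_2 = 9
cx_3 = 11
cy_3 = 8
cz_3 = 3
cx_4 = 3
cz_4 = 13
r_4 = 3
cy_5 = 1
cz_5 = 4
w_5 = 3
d_5 = 3
cx_6 = 10
cy_6 = 6
cz_6 = 5
r_6 = 3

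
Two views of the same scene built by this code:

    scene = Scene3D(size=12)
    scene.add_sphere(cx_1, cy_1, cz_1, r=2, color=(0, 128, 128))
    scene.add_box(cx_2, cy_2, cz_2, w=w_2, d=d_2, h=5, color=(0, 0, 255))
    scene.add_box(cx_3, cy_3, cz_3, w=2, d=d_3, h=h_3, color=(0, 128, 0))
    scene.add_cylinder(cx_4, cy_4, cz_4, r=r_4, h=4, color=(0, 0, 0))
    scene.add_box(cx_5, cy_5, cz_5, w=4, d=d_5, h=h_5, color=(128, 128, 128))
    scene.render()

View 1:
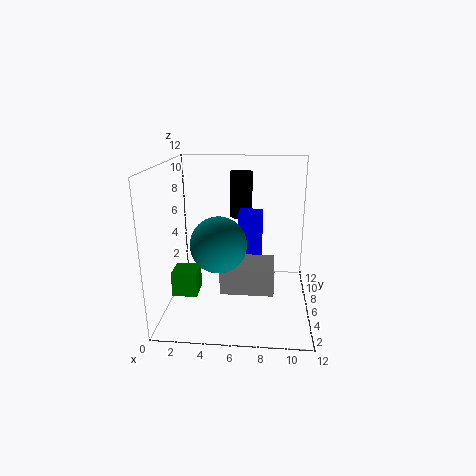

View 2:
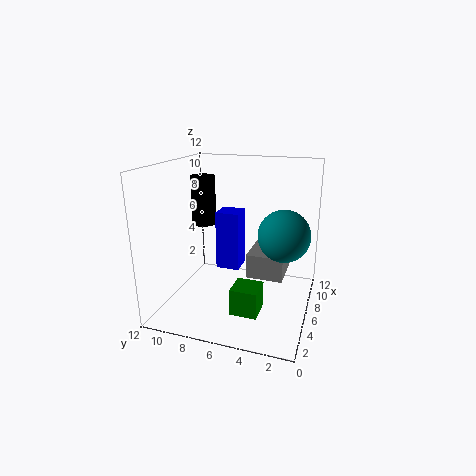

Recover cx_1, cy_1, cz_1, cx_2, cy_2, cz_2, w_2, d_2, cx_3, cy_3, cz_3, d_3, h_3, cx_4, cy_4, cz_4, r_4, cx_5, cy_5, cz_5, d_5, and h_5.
cx_1 = 5; cy_1 = 2; cz_1 = 7; cx_2 = 6; cy_2 = 6; cz_2 = 3; w_2 = 2; d_2 = 2; cx_3 = 1; cy_3 = 3; cz_3 = 2; d_3 = 2; h_3 = 2; cx_4 = 6; cy_4 = 9; cz_4 = 7; r_4 = 1; cx_5 = 5; cy_5 = 2; cz_5 = 3; d_5 = 3; h_5 = 2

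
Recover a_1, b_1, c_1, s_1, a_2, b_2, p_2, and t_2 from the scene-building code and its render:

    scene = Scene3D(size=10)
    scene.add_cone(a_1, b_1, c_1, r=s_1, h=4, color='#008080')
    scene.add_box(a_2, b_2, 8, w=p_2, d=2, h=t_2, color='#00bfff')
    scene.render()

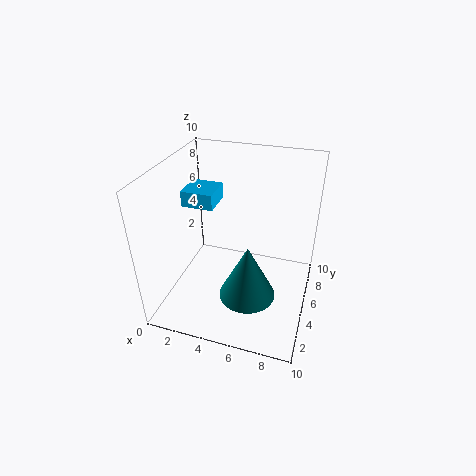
a_1 = 6
b_1 = 4
c_1 = 1
s_1 = 2
a_2 = 2
b_2 = 3
p_2 = 2
t_2 = 1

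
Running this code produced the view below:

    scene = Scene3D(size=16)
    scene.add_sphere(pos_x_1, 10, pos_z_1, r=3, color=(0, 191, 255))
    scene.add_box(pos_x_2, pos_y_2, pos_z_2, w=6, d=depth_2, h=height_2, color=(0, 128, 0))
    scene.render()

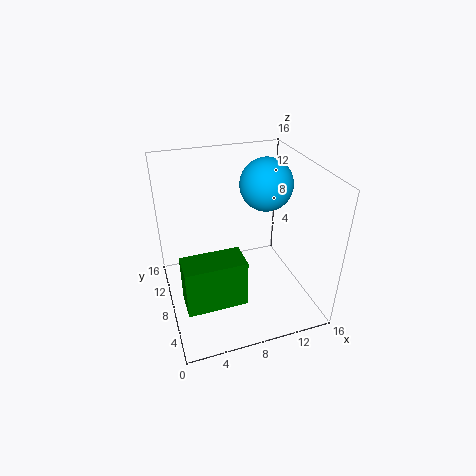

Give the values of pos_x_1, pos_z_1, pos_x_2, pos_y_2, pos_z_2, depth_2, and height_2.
pos_x_1 = 12
pos_z_1 = 13
pos_x_2 = 1
pos_y_2 = 2
pos_z_2 = 4
depth_2 = 3
height_2 = 5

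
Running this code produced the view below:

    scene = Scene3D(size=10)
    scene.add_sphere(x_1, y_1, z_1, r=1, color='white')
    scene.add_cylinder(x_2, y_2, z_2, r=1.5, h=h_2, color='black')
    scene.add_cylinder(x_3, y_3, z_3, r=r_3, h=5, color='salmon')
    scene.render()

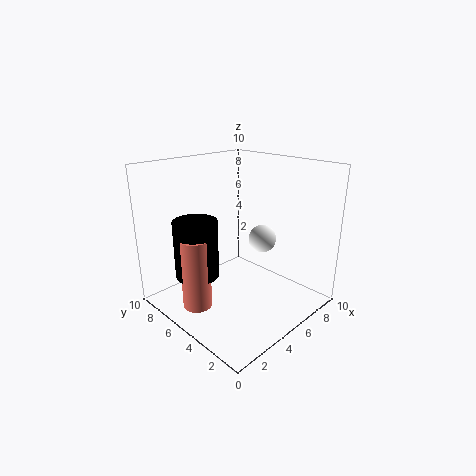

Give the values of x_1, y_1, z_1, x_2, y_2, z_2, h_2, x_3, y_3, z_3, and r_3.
x_1 = 7; y_1 = 4.5; z_1 = 4.5; x_2 = 2.5; y_2 = 6.5; z_2 = 2.5; h_2 = 4; x_3 = 2; y_3 = 6; z_3 = 0.5; r_3 = 1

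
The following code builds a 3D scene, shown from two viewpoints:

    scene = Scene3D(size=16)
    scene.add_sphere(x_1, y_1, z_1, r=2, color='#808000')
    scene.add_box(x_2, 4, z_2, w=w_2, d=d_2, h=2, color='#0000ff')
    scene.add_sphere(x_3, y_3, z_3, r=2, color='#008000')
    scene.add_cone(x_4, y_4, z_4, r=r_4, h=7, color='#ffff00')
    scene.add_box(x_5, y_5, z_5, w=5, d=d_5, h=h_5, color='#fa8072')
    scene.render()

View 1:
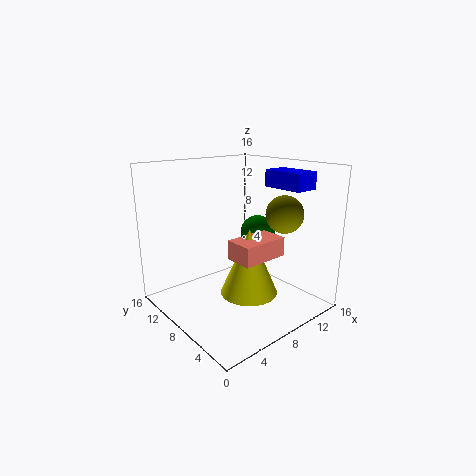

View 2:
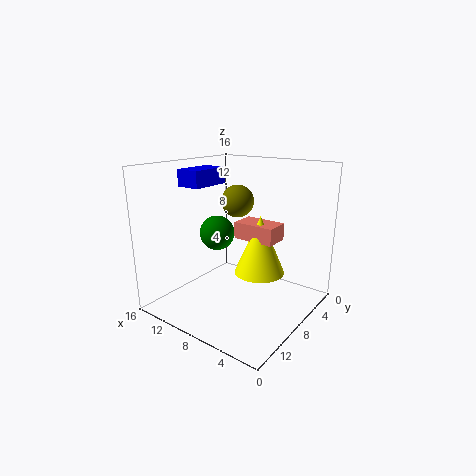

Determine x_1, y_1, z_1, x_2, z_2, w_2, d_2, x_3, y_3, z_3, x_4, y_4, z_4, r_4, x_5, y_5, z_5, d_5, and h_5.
x_1 = 11
y_1 = 4
z_1 = 11
x_2 = 13
z_2 = 13
w_2 = 3
d_2 = 5
x_3 = 11
y_3 = 8
z_3 = 8
x_4 = 7
y_4 = 5
z_4 = 3
r_4 = 3
x_5 = 5
y_5 = 3
z_5 = 7
d_5 = 3
h_5 = 2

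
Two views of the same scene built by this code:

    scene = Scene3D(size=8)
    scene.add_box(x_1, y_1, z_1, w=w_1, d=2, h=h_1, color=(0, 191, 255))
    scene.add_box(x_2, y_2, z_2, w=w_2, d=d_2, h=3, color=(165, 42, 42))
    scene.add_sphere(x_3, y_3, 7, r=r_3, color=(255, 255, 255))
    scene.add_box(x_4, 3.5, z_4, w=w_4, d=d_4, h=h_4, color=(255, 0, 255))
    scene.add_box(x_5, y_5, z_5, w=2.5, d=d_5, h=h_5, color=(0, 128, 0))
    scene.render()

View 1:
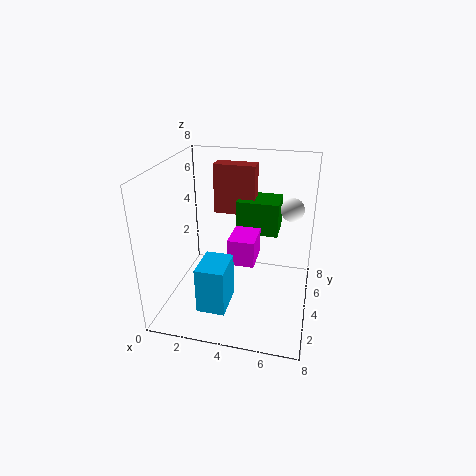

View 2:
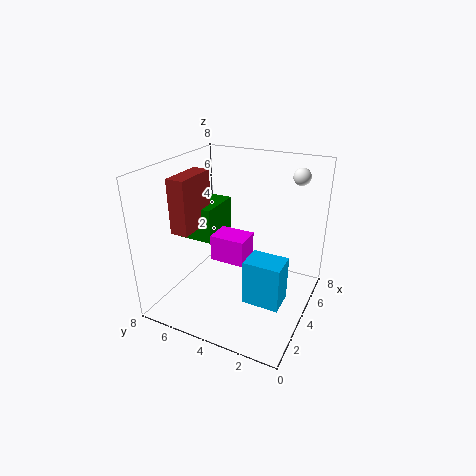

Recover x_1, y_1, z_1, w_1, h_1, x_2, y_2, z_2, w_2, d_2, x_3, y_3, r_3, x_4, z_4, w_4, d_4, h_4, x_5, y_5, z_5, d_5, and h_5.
x_1 = 2.5, y_1 = 1, z_1 = 1, w_1 = 1.5, h_1 = 2.5, x_2 = 2, y_2 = 6, z_2 = 4.5, w_2 = 2.5, d_2 = 1, x_3 = 7, y_3 = 1.5, r_3 = 0.5, x_4 = 3.5, z_4 = 2.5, w_4 = 1.5, d_4 = 2, h_4 = 1.5, x_5 = 3.5, y_5 = 5.5, z_5 = 3.5, d_5 = 2, h_5 = 2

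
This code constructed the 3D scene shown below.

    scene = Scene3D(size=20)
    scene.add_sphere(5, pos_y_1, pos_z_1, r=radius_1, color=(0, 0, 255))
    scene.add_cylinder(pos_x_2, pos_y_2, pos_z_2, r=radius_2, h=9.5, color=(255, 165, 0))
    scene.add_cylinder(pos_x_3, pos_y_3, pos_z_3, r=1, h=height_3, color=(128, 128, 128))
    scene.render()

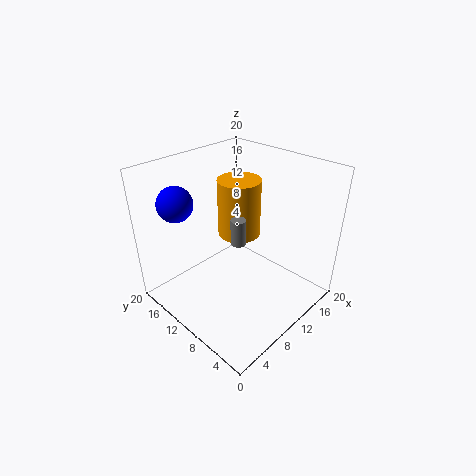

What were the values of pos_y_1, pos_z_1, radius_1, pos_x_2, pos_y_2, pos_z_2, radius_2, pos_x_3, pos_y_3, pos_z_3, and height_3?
pos_y_1 = 17, pos_z_1 = 14.5, radius_1 = 2.5, pos_x_2 = 16.5, pos_y_2 = 16, pos_z_2 = 5.5, radius_2 = 3.5, pos_x_3 = 8.5, pos_y_3 = 8.5, pos_z_3 = 10.5, height_3 = 3.5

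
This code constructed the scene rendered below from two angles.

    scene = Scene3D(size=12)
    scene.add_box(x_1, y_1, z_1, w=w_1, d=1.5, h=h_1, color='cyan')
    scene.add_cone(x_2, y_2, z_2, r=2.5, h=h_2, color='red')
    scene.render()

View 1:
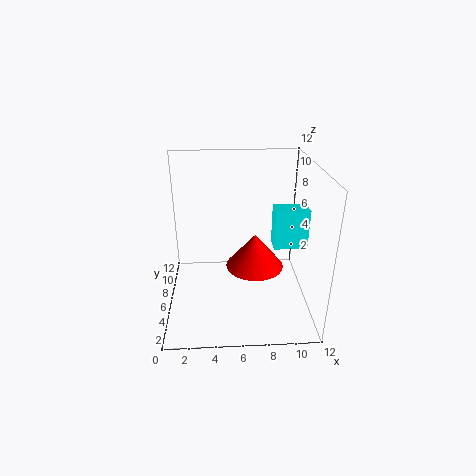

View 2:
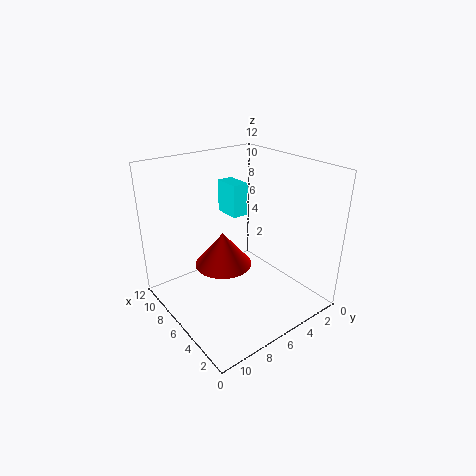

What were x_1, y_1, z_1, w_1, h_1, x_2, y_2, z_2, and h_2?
x_1 = 8.5; y_1 = 3; z_1 = 6.5; w_1 = 2.5; h_1 = 3; x_2 = 7.5; y_2 = 6.5; z_2 = 3; h_2 = 3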